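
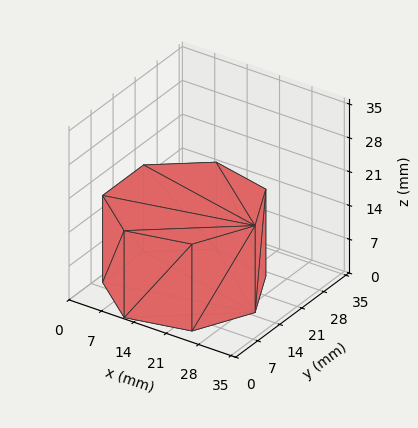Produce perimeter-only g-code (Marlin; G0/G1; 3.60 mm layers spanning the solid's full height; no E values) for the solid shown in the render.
Reading the render: the shape is a regular 7-sided prism (a cylinder approximated with 7 flat sides), circumscribed radius ≈ 15 mm, height ≈ 18 mm (dimensions read to the nearest mm from the axis ticks). For the g-code, the solid's height is divided into equal slices at the stated Δz and each level perimeter traced with G1 moves after a G0 lift.

; perimeter-only toolpath
G21 ; units = mm
G90 ; absolute positioning
G28 ; home
; layer 1
G0 Z3.60
G0 X30.00 Y15.00
G1 X24.35 Y26.73
G1 X11.66 Y29.62
G1 X1.49 Y21.51
G1 X1.49 Y8.49
G1 X11.66 Y0.38
G1 X24.35 Y3.27
G1 X30.00 Y15.00
; layer 2
G0 Z7.20
G0 X30.00 Y15.00
G1 X24.35 Y26.73
G1 X11.66 Y29.62
G1 X1.49 Y21.51
G1 X1.49 Y8.49
G1 X11.66 Y0.38
G1 X24.35 Y3.27
G1 X30.00 Y15.00
; layer 3
G0 Z10.80
G0 X30.00 Y15.00
G1 X24.35 Y26.73
G1 X11.66 Y29.62
G1 X1.49 Y21.51
G1 X1.49 Y8.49
G1 X11.66 Y0.38
G1 X24.35 Y3.27
G1 X30.00 Y15.00
; layer 4
G0 Z14.40
G0 X30.00 Y15.00
G1 X24.35 Y26.73
G1 X11.66 Y29.62
G1 X1.49 Y21.51
G1 X1.49 Y8.49
G1 X11.66 Y0.38
G1 X24.35 Y3.27
G1 X30.00 Y15.00
; layer 5
G0 Z18.00
G0 X30.00 Y15.00
G1 X24.35 Y26.73
G1 X11.66 Y29.62
G1 X1.49 Y21.51
G1 X1.49 Y8.49
G1 X11.66 Y0.38
G1 X24.35 Y3.27
G1 X30.00 Y15.00
M2 ; end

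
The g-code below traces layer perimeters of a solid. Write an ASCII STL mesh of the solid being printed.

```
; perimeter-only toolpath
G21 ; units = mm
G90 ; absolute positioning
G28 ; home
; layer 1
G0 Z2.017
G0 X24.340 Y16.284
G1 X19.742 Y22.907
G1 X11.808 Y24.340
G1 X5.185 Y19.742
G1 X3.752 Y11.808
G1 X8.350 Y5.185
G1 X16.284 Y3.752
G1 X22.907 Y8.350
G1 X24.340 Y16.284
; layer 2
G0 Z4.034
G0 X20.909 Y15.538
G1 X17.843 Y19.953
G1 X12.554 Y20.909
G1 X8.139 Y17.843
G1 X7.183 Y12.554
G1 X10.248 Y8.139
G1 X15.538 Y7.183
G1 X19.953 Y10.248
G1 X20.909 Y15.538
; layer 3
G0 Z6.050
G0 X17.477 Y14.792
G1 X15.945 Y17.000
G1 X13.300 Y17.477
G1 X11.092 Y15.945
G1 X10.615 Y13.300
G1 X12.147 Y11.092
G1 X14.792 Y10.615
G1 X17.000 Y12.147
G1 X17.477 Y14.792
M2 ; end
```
solid part
  facet normal 0.0000 0.0000 -1.0000
    outer loop
      vertex 11.062 27.771 0.000
      vertex 21.641 25.861 0.000
      vertex 27.771 17.030 0.000
    endloop
  endfacet
  facet normal 0.0000 0.0000 -1.0000
    outer loop
      vertex 2.231 21.641 0.000
      vertex 11.062 27.771 0.000
      vertex 27.771 17.030 0.000
    endloop
  endfacet
  facet normal 0.0000 0.0000 -1.0000
    outer loop
      vertex 0.321 11.062 0.000
      vertex 2.231 21.641 0.000
      vertex 27.771 17.030 0.000
    endloop
  endfacet
  facet normal 0.0000 0.0000 -1.0000
    outer loop
      vertex 6.451 2.231 0.000
      vertex 0.321 11.062 0.000
      vertex 27.771 17.030 0.000
    endloop
  endfacet
  facet normal 0.0000 0.0000 -1.0000
    outer loop
      vertex 17.030 0.321 0.000
      vertex 6.451 2.231 0.000
      vertex 27.771 17.030 0.000
    endloop
  endfacet
  facet normal 0.0000 0.0000 -1.0000
    outer loop
      vertex 25.861 6.451 0.000
      vertex 17.030 0.321 0.000
      vertex 27.771 17.030 0.000
    endloop
  endfacet
  facet normal 0.4337 0.3011 0.8493
    outer loop
      vertex 27.771 17.030 0.000
      vertex 21.641 25.861 0.000
      vertex 14.046 14.046 8.067
    endloop
  endfacet
  facet normal 0.0938 0.5196 0.8493
    outer loop
      vertex 21.641 25.861 0.000
      vertex 11.062 27.771 0.000
      vertex 14.046 14.046 8.067
    endloop
  endfacet
  facet normal -0.3011 0.4337 0.8493
    outer loop
      vertex 11.062 27.771 0.000
      vertex 2.231 21.641 0.000
      vertex 14.046 14.046 8.067
    endloop
  endfacet
  facet normal -0.5196 0.0938 0.8493
    outer loop
      vertex 2.231 21.641 0.000
      vertex 0.321 11.062 0.000
      vertex 14.046 14.046 8.067
    endloop
  endfacet
  facet normal -0.4337 -0.3011 0.8493
    outer loop
      vertex 0.321 11.062 0.000
      vertex 6.451 2.231 0.000
      vertex 14.046 14.046 8.067
    endloop
  endfacet
  facet normal -0.0938 -0.5196 0.8493
    outer loop
      vertex 6.451 2.231 0.000
      vertex 17.030 0.321 0.000
      vertex 14.046 14.046 8.067
    endloop
  endfacet
  facet normal 0.3011 -0.4337 0.8493
    outer loop
      vertex 17.030 0.321 0.000
      vertex 25.861 6.451 0.000
      vertex 14.046 14.046 8.067
    endloop
  endfacet
  facet normal 0.5196 -0.0938 0.8493
    outer loop
      vertex 25.861 6.451 0.000
      vertex 27.771 17.030 0.000
      vertex 14.046 14.046 8.067
    endloop
  endfacet
endsolid part

The G0 Z moves step by Δz≈2.017 mm. The G1 loops shrink linearly with z, so the solid tapers from its base footprint up to z≈8.07. Closing with a flat bottom cap and the tapered top and triangulating gives 14 facets — a regular 8-sided pyramid, base circumscribed radius ≈ 14 mm, apex at z ≈ 8.07 mm.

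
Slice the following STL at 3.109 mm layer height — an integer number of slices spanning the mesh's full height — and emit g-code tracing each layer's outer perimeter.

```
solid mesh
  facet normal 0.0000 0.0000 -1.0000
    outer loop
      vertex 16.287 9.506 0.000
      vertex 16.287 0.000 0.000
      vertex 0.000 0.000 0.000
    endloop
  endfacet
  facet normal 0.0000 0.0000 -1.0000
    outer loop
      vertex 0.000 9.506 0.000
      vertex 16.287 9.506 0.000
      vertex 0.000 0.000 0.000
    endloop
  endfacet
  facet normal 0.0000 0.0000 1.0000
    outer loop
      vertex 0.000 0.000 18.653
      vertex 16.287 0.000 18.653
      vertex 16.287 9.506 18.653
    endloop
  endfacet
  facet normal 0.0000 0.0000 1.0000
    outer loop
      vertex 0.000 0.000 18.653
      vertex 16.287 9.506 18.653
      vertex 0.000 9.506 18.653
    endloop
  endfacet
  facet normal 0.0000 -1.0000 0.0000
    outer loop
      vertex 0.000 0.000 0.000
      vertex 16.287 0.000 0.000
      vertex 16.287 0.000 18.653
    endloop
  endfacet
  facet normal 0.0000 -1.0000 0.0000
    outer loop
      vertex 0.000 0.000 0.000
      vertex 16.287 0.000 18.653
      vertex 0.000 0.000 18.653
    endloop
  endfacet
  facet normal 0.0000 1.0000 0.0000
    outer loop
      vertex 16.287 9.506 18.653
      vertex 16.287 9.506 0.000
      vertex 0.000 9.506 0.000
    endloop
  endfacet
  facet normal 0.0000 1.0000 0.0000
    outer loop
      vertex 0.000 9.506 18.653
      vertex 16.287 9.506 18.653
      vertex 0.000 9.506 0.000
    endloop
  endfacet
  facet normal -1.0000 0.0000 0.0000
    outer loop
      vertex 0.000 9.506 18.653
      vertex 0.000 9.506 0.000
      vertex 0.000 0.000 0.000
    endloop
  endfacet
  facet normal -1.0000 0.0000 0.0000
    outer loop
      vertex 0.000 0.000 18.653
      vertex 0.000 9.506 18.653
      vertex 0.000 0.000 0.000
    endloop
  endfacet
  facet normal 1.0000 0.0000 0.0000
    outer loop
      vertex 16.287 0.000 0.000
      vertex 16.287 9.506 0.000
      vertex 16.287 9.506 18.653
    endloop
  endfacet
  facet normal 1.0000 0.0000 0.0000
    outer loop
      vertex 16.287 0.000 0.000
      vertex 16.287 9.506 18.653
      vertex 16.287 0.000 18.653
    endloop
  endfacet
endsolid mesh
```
; perimeter-only toolpath
G21 ; units = mm
G90 ; absolute positioning
G28 ; home
; layer 1
G0 Z3.109
G0 X0.000 Y0.000
G1 X16.287 Y0.000
G1 X16.287 Y9.506
G1 X0.000 Y9.506
G1 X0.000 Y0.000
; layer 2
G0 Z6.218
G0 X0.000 Y0.000
G1 X16.287 Y0.000
G1 X16.287 Y9.506
G1 X0.000 Y9.506
G1 X0.000 Y0.000
; layer 3
G0 Z9.326
G0 X0.000 Y0.000
G1 X16.287 Y0.000
G1 X16.287 Y9.506
G1 X0.000 Y9.506
G1 X0.000 Y0.000
; layer 4
G0 Z12.435
G0 X0.000 Y0.000
G1 X16.287 Y0.000
G1 X16.287 Y9.506
G1 X0.000 Y9.506
G1 X0.000 Y0.000
; layer 5
G0 Z15.544
G0 X0.000 Y0.000
G1 X16.287 Y0.000
G1 X16.287 Y9.506
G1 X0.000 Y9.506
G1 X0.000 Y0.000
; layer 6
G0 Z18.653
G0 X0.000 Y0.000
G1 X16.287 Y0.000
G1 X16.287 Y9.506
G1 X0.000 Y9.506
G1 X0.000 Y0.000
M2 ; end

The solid is a rectangular box, roughly 16.3 × 9.51 mm footprint and 18.7 mm tall. Slicing at Δz = 3.109 mm — 6 equal slices spanning the solid's height, so layer i sits at z = i·h/6 — gives 6 non-empty perimeters. Each is a 4-segment closed polygon; G0 lifts to the layer z and rapids to the start vertex, then G1 traces the edges.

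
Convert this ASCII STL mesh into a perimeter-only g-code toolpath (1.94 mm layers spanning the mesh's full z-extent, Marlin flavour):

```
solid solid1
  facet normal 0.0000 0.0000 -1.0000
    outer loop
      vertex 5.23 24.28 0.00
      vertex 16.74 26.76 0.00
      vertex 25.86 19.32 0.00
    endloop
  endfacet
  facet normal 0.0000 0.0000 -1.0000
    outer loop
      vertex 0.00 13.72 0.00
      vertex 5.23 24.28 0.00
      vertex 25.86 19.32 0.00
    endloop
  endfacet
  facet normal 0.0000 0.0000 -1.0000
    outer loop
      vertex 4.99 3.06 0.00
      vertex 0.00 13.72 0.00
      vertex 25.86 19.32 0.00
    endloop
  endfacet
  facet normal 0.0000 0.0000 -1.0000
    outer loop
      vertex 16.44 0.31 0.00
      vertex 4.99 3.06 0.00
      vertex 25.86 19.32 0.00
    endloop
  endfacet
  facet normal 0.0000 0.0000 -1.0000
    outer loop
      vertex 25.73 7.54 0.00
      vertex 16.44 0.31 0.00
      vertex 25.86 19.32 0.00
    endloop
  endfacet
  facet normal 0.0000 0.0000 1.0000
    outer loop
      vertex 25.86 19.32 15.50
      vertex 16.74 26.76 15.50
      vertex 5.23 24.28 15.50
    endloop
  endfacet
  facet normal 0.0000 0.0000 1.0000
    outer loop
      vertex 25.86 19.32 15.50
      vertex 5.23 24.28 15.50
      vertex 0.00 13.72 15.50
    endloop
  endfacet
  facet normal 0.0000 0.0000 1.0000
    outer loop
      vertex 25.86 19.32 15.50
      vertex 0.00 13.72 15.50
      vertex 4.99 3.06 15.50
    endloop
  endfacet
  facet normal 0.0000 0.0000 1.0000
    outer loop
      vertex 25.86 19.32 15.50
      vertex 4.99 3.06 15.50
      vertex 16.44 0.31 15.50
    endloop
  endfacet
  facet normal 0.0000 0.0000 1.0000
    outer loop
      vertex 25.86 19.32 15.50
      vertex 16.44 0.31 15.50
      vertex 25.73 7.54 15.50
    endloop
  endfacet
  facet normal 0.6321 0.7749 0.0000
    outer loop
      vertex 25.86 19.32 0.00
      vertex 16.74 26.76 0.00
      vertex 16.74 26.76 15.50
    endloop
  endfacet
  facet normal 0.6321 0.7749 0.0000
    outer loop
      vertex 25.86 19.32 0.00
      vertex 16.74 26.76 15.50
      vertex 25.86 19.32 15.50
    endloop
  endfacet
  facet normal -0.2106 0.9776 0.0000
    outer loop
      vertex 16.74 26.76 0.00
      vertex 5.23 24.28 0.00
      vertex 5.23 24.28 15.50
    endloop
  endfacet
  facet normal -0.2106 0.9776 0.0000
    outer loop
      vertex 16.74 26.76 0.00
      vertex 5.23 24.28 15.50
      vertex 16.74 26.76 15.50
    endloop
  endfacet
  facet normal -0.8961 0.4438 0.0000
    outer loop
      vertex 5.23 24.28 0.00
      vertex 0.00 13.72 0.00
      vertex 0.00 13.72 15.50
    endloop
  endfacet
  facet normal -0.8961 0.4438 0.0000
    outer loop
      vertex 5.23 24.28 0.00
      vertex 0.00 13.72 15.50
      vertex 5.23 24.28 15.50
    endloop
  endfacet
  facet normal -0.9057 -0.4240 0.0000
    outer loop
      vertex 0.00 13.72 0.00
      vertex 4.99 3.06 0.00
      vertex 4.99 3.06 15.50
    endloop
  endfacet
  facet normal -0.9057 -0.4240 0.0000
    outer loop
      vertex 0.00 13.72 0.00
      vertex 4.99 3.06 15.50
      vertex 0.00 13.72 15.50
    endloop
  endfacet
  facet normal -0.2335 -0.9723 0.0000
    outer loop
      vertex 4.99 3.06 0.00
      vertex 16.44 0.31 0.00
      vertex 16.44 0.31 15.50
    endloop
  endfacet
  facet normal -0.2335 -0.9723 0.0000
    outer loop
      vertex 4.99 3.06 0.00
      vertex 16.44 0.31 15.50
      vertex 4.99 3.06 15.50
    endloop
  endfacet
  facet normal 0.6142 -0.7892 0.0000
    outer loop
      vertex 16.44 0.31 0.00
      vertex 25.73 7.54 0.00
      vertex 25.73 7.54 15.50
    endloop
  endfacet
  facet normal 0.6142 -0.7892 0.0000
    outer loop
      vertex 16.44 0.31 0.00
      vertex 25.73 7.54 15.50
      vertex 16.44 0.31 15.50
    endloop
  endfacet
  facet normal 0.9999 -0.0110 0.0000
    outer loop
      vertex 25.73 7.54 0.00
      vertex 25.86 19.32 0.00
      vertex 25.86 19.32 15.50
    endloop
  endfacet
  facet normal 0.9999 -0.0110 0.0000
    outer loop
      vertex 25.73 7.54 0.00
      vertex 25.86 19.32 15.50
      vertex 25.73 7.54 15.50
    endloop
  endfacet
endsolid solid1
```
; perimeter-only toolpath
G21 ; units = mm
G90 ; absolute positioning
G28 ; home
; layer 1
G0 Z1.94
G0 X25.86 Y19.32
G1 X16.74 Y26.76
G1 X5.23 Y24.28
G1 X0.00 Y13.72
G1 X4.99 Y3.06
G1 X16.44 Y0.31
G1 X25.73 Y7.54
G1 X25.86 Y19.32
; layer 2
G0 Z3.88
G0 X25.86 Y19.32
G1 X16.74 Y26.76
G1 X5.23 Y24.28
G1 X0.00 Y13.72
G1 X4.99 Y3.06
G1 X16.44 Y0.31
G1 X25.73 Y7.54
G1 X25.86 Y19.32
; layer 3
G0 Z5.81
G0 X25.86 Y19.32
G1 X16.74 Y26.76
G1 X5.23 Y24.28
G1 X0.00 Y13.72
G1 X4.99 Y3.06
G1 X16.44 Y0.31
G1 X25.73 Y7.54
G1 X25.86 Y19.32
; layer 4
G0 Z7.75
G0 X25.86 Y19.32
G1 X16.74 Y26.76
G1 X5.23 Y24.28
G1 X0.00 Y13.72
G1 X4.99 Y3.06
G1 X16.44 Y0.31
G1 X25.73 Y7.54
G1 X25.86 Y19.32
; layer 5
G0 Z9.69
G0 X25.86 Y19.32
G1 X16.74 Y26.76
G1 X5.23 Y24.28
G1 X0.00 Y13.72
G1 X4.99 Y3.06
G1 X16.44 Y0.31
G1 X25.73 Y7.54
G1 X25.86 Y19.32
; layer 6
G0 Z11.62
G0 X25.86 Y19.32
G1 X16.74 Y26.76
G1 X5.23 Y24.28
G1 X0.00 Y13.72
G1 X4.99 Y3.06
G1 X16.44 Y0.31
G1 X25.73 Y7.54
G1 X25.86 Y19.32
; layer 7
G0 Z13.56
G0 X25.86 Y19.32
G1 X16.74 Y26.76
G1 X5.23 Y24.28
G1 X0.00 Y13.72
G1 X4.99 Y3.06
G1 X16.44 Y0.31
G1 X25.73 Y7.54
G1 X25.86 Y19.32
; layer 8
G0 Z15.50
G0 X25.86 Y19.32
G1 X16.74 Y26.76
G1 X5.23 Y24.28
G1 X0.00 Y13.72
G1 X4.99 Y3.06
G1 X16.44 Y0.31
G1 X25.73 Y7.54
G1 X25.86 Y19.32
M2 ; end

The solid is a regular 7-sided prism (a cylinder approximated with 7 flat sides), circumscribed radius ≈ 13.6 mm, height ≈ 15.5 mm. Slicing at Δz = 1.94 mm — 8 equal slices spanning the solid's height, so layer i sits at z = i·h/8 — gives 8 non-empty perimeters. Each is a 7-segment closed polygon; G0 lifts to the layer z and rapids to the start vertex, then G1 traces the edges.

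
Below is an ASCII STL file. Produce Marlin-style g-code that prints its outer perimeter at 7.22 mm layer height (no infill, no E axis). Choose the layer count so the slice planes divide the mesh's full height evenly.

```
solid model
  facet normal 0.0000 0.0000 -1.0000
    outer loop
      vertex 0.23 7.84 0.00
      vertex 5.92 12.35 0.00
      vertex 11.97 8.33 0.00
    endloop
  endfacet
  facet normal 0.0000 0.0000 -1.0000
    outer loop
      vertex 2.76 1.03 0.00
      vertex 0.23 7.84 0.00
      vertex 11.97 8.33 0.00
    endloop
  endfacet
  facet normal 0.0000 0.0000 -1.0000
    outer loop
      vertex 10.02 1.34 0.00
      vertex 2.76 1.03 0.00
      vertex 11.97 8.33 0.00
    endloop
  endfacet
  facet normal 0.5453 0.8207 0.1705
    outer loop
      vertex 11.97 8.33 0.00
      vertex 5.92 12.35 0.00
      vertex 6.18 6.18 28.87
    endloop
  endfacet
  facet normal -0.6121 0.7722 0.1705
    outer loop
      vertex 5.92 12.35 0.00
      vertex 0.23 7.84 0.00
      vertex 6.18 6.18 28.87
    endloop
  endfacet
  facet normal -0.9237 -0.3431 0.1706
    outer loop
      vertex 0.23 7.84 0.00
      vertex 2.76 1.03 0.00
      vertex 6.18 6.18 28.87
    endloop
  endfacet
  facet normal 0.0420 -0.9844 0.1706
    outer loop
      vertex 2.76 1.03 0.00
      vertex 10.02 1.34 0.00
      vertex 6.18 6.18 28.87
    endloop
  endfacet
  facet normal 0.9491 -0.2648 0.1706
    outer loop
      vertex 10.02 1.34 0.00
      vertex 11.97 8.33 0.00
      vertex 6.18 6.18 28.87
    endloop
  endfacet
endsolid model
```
; perimeter-only toolpath
G21 ; units = mm
G90 ; absolute positioning
G28 ; home
; layer 1
G0 Z7.22
G0 X10.52 Y7.79
G1 X5.98 Y10.81
G1 X1.72 Y7.42
G1 X3.61 Y2.32
G1 X9.06 Y2.55
G1 X10.52 Y7.79
; layer 2
G0 Z14.44
G0 X9.07 Y7.25
G1 X6.05 Y9.27
G1 X3.21 Y7.01
G1 X4.47 Y3.60
G1 X8.10 Y3.76
G1 X9.07 Y7.25
; layer 3
G0 Z21.65
G0 X7.63 Y6.72
G1 X6.12 Y7.72
G1 X4.69 Y6.59
G1 X5.32 Y4.89
G1 X7.14 Y4.97
G1 X7.63 Y6.72
M2 ; end

The solid is a regular 5-sided pyramid, base circumscribed radius ≈ 6.18 mm, apex at z ≈ 28.9 mm. Slicing at Δz = 7.22 mm — 4 equal slices spanning the solid's height, so layer i sits at z = i·h/4 — gives 3 non-empty perimeters. Each is a 5-segment closed polygon; G0 lifts to the layer z and rapids to the start vertex, then G1 traces the edges. The cross-section shrinks linearly with z (the slice at the apex is degenerate and omitted).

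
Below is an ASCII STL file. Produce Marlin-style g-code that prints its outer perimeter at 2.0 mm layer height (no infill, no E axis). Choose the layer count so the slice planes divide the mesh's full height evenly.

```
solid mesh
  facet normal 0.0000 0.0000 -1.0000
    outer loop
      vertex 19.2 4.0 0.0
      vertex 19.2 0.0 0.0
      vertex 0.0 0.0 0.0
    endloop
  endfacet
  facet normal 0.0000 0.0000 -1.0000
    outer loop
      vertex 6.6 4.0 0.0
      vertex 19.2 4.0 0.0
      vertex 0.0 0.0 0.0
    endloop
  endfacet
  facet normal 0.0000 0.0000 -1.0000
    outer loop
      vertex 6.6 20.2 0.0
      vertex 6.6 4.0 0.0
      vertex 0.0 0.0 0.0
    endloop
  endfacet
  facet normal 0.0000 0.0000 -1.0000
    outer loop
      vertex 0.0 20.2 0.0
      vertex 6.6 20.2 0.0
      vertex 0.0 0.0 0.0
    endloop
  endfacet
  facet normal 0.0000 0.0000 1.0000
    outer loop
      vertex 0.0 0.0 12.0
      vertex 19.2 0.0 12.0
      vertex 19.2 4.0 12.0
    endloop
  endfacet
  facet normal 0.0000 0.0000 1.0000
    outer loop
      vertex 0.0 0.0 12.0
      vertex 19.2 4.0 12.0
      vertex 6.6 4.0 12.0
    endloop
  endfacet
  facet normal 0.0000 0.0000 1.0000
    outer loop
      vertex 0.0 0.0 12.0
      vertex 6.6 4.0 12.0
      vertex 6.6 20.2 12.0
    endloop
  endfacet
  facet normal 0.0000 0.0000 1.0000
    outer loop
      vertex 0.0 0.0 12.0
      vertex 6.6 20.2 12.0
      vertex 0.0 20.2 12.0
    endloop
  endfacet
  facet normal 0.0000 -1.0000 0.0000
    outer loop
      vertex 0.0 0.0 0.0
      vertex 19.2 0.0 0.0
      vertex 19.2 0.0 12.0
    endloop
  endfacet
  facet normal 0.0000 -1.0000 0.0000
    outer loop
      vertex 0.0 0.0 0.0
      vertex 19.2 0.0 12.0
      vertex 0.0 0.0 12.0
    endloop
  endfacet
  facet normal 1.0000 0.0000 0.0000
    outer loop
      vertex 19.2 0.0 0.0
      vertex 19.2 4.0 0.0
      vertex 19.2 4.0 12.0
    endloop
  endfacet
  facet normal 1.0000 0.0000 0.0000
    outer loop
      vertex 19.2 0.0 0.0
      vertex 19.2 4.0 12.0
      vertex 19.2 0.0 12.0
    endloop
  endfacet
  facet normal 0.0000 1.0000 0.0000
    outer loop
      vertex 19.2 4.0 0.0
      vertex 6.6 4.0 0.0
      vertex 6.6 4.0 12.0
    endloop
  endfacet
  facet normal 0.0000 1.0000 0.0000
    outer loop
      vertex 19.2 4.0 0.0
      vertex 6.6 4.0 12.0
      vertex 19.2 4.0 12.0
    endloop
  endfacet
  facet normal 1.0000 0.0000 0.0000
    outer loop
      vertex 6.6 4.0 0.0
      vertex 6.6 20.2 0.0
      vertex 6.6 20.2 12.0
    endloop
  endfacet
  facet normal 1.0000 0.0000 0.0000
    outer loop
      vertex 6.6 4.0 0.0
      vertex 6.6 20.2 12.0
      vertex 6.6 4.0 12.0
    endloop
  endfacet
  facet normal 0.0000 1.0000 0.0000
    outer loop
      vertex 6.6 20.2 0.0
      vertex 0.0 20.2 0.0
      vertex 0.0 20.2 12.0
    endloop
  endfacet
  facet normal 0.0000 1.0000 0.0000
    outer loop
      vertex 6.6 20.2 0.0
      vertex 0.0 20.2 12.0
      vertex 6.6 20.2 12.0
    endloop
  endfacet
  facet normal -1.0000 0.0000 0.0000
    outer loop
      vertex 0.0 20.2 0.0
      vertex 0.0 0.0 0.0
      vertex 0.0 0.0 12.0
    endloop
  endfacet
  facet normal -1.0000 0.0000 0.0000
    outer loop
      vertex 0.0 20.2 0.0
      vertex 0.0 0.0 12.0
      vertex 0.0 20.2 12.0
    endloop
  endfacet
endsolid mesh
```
; perimeter-only toolpath
G21 ; units = mm
G90 ; absolute positioning
G28 ; home
; layer 1
G0 Z2.0
G0 X0.0 Y0.0
G1 X19.2 Y0.0
G1 X19.2 Y4.0
G1 X6.6 Y4.0
G1 X6.6 Y20.2
G1 X0.0 Y20.2
G1 X0.0 Y0.0
; layer 2
G0 Z4.0
G0 X0.0 Y0.0
G1 X19.2 Y0.0
G1 X19.2 Y4.0
G1 X6.6 Y4.0
G1 X6.6 Y20.2
G1 X0.0 Y20.2
G1 X0.0 Y0.0
; layer 3
G0 Z6.0
G0 X0.0 Y0.0
G1 X19.2 Y0.0
G1 X19.2 Y4.0
G1 X6.6 Y4.0
G1 X6.6 Y20.2
G1 X0.0 Y20.2
G1 X0.0 Y0.0
; layer 4
G0 Z8.0
G0 X0.0 Y0.0
G1 X19.2 Y0.0
G1 X19.2 Y4.0
G1 X6.6 Y4.0
G1 X6.6 Y20.2
G1 X0.0 Y20.2
G1 X0.0 Y0.0
; layer 5
G0 Z10.0
G0 X0.0 Y0.0
G1 X19.2 Y0.0
G1 X19.2 Y4.0
G1 X6.6 Y4.0
G1 X6.6 Y20.2
G1 X0.0 Y20.2
G1 X0.0 Y0.0
; layer 6
G0 Z12.0
G0 X0.0 Y0.0
G1 X19.2 Y0.0
G1 X19.2 Y4.0
G1 X6.6 Y4.0
G1 X6.6 Y20.2
G1 X0.0 Y20.2
G1 X0.0 Y0.0
M2 ; end

The solid is an L-shaped prism: outer 19.2 × 20.2 mm, arm thicknesses ≈ 4 mm (horizontal) and 6.6 mm (vertical), extruded 12 mm in z. Slicing at Δz = 2.0 mm — 6 equal slices spanning the solid's height, so layer i sits at z = i·h/6 — gives 6 non-empty perimeters. Each is a 6-segment closed polygon; G0 lifts to the layer z and rapids to the start vertex, then G1 traces the edges.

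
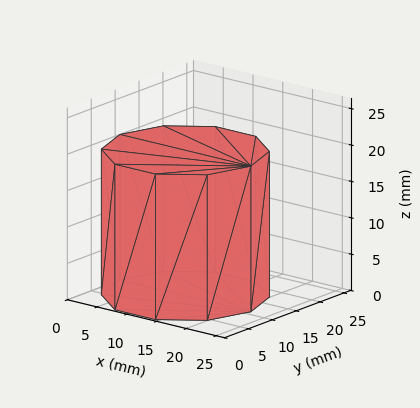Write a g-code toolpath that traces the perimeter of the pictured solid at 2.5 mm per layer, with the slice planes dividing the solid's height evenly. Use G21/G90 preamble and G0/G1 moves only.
Reading the render: the shape is a regular 10-sided prism (a cylinder approximated with 10 flat sides), circumscribed radius ≈ 11 mm, height ≈ 20 mm (dimensions read to the nearest mm from the axis ticks). For the g-code, the solid's height is divided into equal slices at the stated Δz and each level perimeter traced with G1 moves after a G0 lift.

; perimeter-only toolpath
G21 ; units = mm
G90 ; absolute positioning
G28 ; home
; layer 1
G0 Z2.5
G0 X22.0 Y11.0
G1 X19.9 Y17.5
G1 X14.4 Y21.5
G1 X7.6 Y21.5
G1 X2.1 Y17.5
G1 X0.0 Y11.0
G1 X2.1 Y4.5
G1 X7.6 Y0.5
G1 X14.4 Y0.5
G1 X19.9 Y4.5
G1 X22.0 Y11.0
; layer 2
G0 Z5.0
G0 X22.0 Y11.0
G1 X19.9 Y17.5
G1 X14.4 Y21.5
G1 X7.6 Y21.5
G1 X2.1 Y17.5
G1 X0.0 Y11.0
G1 X2.1 Y4.5
G1 X7.6 Y0.5
G1 X14.4 Y0.5
G1 X19.9 Y4.5
G1 X22.0 Y11.0
; layer 3
G0 Z7.5
G0 X22.0 Y11.0
G1 X19.9 Y17.5
G1 X14.4 Y21.5
G1 X7.6 Y21.5
G1 X2.1 Y17.5
G1 X0.0 Y11.0
G1 X2.1 Y4.5
G1 X7.6 Y0.5
G1 X14.4 Y0.5
G1 X19.9 Y4.5
G1 X22.0 Y11.0
; layer 4
G0 Z10.0
G0 X22.0 Y11.0
G1 X19.9 Y17.5
G1 X14.4 Y21.5
G1 X7.6 Y21.5
G1 X2.1 Y17.5
G1 X0.0 Y11.0
G1 X2.1 Y4.5
G1 X7.6 Y0.5
G1 X14.4 Y0.5
G1 X19.9 Y4.5
G1 X22.0 Y11.0
; layer 5
G0 Z12.5
G0 X22.0 Y11.0
G1 X19.9 Y17.5
G1 X14.4 Y21.5
G1 X7.6 Y21.5
G1 X2.1 Y17.5
G1 X0.0 Y11.0
G1 X2.1 Y4.5
G1 X7.6 Y0.5
G1 X14.4 Y0.5
G1 X19.9 Y4.5
G1 X22.0 Y11.0
; layer 6
G0 Z15.0
G0 X22.0 Y11.0
G1 X19.9 Y17.5
G1 X14.4 Y21.5
G1 X7.6 Y21.5
G1 X2.1 Y17.5
G1 X0.0 Y11.0
G1 X2.1 Y4.5
G1 X7.6 Y0.5
G1 X14.4 Y0.5
G1 X19.9 Y4.5
G1 X22.0 Y11.0
; layer 7
G0 Z17.5
G0 X22.0 Y11.0
G1 X19.9 Y17.5
G1 X14.4 Y21.5
G1 X7.6 Y21.5
G1 X2.1 Y17.5
G1 X0.0 Y11.0
G1 X2.1 Y4.5
G1 X7.6 Y0.5
G1 X14.4 Y0.5
G1 X19.9 Y4.5
G1 X22.0 Y11.0
; layer 8
G0 Z20.0
G0 X22.0 Y11.0
G1 X19.9 Y17.5
G1 X14.4 Y21.5
G1 X7.6 Y21.5
G1 X2.1 Y17.5
G1 X0.0 Y11.0
G1 X2.1 Y4.5
G1 X7.6 Y0.5
G1 X14.4 Y0.5
G1 X19.9 Y4.5
G1 X22.0 Y11.0
M2 ; end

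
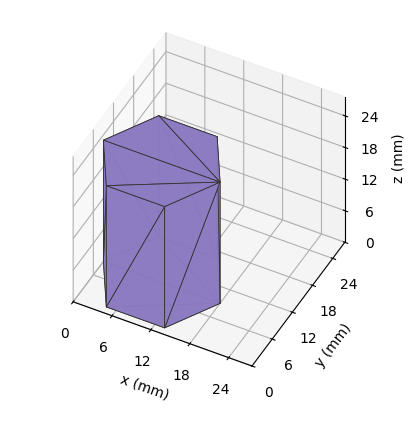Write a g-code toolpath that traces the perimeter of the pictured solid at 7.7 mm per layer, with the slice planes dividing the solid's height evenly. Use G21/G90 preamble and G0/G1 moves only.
Reading the render: the shape is a regular 6-sided prism (a cylinder approximated with 6 flat sides), circumscribed radius ≈ 9 mm, height ≈ 23 mm (dimensions read to the nearest mm from the axis ticks). For the g-code, the solid's height is divided into equal slices at the stated Δz and each level perimeter traced with G1 moves after a G0 lift.

; perimeter-only toolpath
G21 ; units = mm
G90 ; absolute positioning
G28 ; home
; layer 1
G0 Z7.7
G0 X18.0 Y9.0
G1 X13.5 Y16.8
G1 X4.5 Y16.8
G1 X0.0 Y9.0
G1 X4.5 Y1.2
G1 X13.5 Y1.2
G1 X18.0 Y9.0
; layer 2
G0 Z15.3
G0 X18.0 Y9.0
G1 X13.5 Y16.8
G1 X4.5 Y16.8
G1 X0.0 Y9.0
G1 X4.5 Y1.2
G1 X13.5 Y1.2
G1 X18.0 Y9.0
; layer 3
G0 Z23.0
G0 X18.0 Y9.0
G1 X13.5 Y16.8
G1 X4.5 Y16.8
G1 X0.0 Y9.0
G1 X4.5 Y1.2
G1 X13.5 Y1.2
G1 X18.0 Y9.0
M2 ; end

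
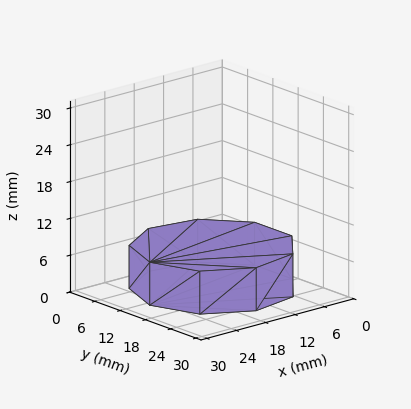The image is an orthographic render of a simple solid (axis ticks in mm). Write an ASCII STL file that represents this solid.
Reading the render: the shape is a regular 9-sided prism (a cylinder approximated with 9 flat sides), circumscribed radius ≈ 13 mm, height ≈ 7 mm (dimensions read to the nearest mm from the axis ticks). For the STL, each face is triangulated and given an outward normal.

solid part
  facet normal 0.0000 0.0000 -1.0000
    outer loop
      vertex 15.3 25.8 0.0
      vertex 23.0 21.4 0.0
      vertex 26.0 13.0 0.0
    endloop
  endfacet
  facet normal 0.0000 0.0000 -1.0000
    outer loop
      vertex 6.5 24.3 0.0
      vertex 15.3 25.8 0.0
      vertex 26.0 13.0 0.0
    endloop
  endfacet
  facet normal 0.0000 0.0000 -1.0000
    outer loop
      vertex 0.8 17.4 0.0
      vertex 6.5 24.3 0.0
      vertex 26.0 13.0 0.0
    endloop
  endfacet
  facet normal 0.0000 0.0000 -1.0000
    outer loop
      vertex 0.8 8.6 0.0
      vertex 0.8 17.4 0.0
      vertex 26.0 13.0 0.0
    endloop
  endfacet
  facet normal 0.0000 0.0000 -1.0000
    outer loop
      vertex 6.5 1.7 0.0
      vertex 0.8 8.6 0.0
      vertex 26.0 13.0 0.0
    endloop
  endfacet
  facet normal 0.0000 0.0000 -1.0000
    outer loop
      vertex 15.3 0.2 0.0
      vertex 6.5 1.7 0.0
      vertex 26.0 13.0 0.0
    endloop
  endfacet
  facet normal 0.0000 0.0000 -1.0000
    outer loop
      vertex 23.0 4.6 0.0
      vertex 15.3 0.2 0.0
      vertex 26.0 13.0 0.0
    endloop
  endfacet
  facet normal 0.0000 0.0000 1.0000
    outer loop
      vertex 26.0 13.0 7.0
      vertex 23.0 21.4 7.0
      vertex 15.3 25.8 7.0
    endloop
  endfacet
  facet normal 0.0000 0.0000 1.0000
    outer loop
      vertex 26.0 13.0 7.0
      vertex 15.3 25.8 7.0
      vertex 6.5 24.3 7.0
    endloop
  endfacet
  facet normal 0.0000 0.0000 1.0000
    outer loop
      vertex 26.0 13.0 7.0
      vertex 6.5 24.3 7.0
      vertex 0.8 17.4 7.0
    endloop
  endfacet
  facet normal 0.0000 0.0000 1.0000
    outer loop
      vertex 26.0 13.0 7.0
      vertex 0.8 17.4 7.0
      vertex 0.8 8.6 7.0
    endloop
  endfacet
  facet normal 0.0000 0.0000 1.0000
    outer loop
      vertex 26.0 13.0 7.0
      vertex 0.8 8.6 7.0
      vertex 6.5 1.7 7.0
    endloop
  endfacet
  facet normal 0.0000 0.0000 1.0000
    outer loop
      vertex 26.0 13.0 7.0
      vertex 6.5 1.7 7.0
      vertex 15.3 0.2 7.0
    endloop
  endfacet
  facet normal 0.0000 0.0000 1.0000
    outer loop
      vertex 26.0 13.0 7.0
      vertex 15.3 0.2 7.0
      vertex 23.0 4.6 7.0
    endloop
  endfacet
  facet normal 0.9417 0.3363 0.0000
    outer loop
      vertex 26.0 13.0 0.0
      vertex 23.0 21.4 0.0
      vertex 23.0 21.4 7.0
    endloop
  endfacet
  facet normal 0.9417 0.3363 0.0000
    outer loop
      vertex 26.0 13.0 0.0
      vertex 23.0 21.4 7.0
      vertex 26.0 13.0 7.0
    endloop
  endfacet
  facet normal 0.4961 0.8682 0.0000
    outer loop
      vertex 23.0 21.4 0.0
      vertex 15.3 25.8 0.0
      vertex 15.3 25.8 7.0
    endloop
  endfacet
  facet normal 0.4961 0.8682 0.0000
    outer loop
      vertex 23.0 21.4 0.0
      vertex 15.3 25.8 7.0
      vertex 23.0 21.4 7.0
    endloop
  endfacet
  facet normal -0.1680 0.9858 0.0000
    outer loop
      vertex 15.3 25.8 0.0
      vertex 6.5 24.3 0.0
      vertex 6.5 24.3 7.0
    endloop
  endfacet
  facet normal -0.1680 0.9858 0.0000
    outer loop
      vertex 15.3 25.8 0.0
      vertex 6.5 24.3 7.0
      vertex 15.3 25.8 7.0
    endloop
  endfacet
  facet normal -0.7710 0.6369 0.0000
    outer loop
      vertex 6.5 24.3 0.0
      vertex 0.8 17.4 0.0
      vertex 0.8 17.4 7.0
    endloop
  endfacet
  facet normal -0.7710 0.6369 0.0000
    outer loop
      vertex 6.5 24.3 0.0
      vertex 0.8 17.4 7.0
      vertex 6.5 24.3 7.0
    endloop
  endfacet
  facet normal -1.0000 0.0000 0.0000
    outer loop
      vertex 0.8 17.4 0.0
      vertex 0.8 8.6 0.0
      vertex 0.8 8.6 7.0
    endloop
  endfacet
  facet normal -1.0000 0.0000 0.0000
    outer loop
      vertex 0.8 17.4 0.0
      vertex 0.8 8.6 7.0
      vertex 0.8 17.4 7.0
    endloop
  endfacet
  facet normal -0.7710 -0.6369 0.0000
    outer loop
      vertex 0.8 8.6 0.0
      vertex 6.5 1.7 0.0
      vertex 6.5 1.7 7.0
    endloop
  endfacet
  facet normal -0.7710 -0.6369 0.0000
    outer loop
      vertex 0.8 8.6 0.0
      vertex 6.5 1.7 7.0
      vertex 0.8 8.6 7.0
    endloop
  endfacet
  facet normal -0.1680 -0.9858 0.0000
    outer loop
      vertex 6.5 1.7 0.0
      vertex 15.3 0.2 0.0
      vertex 15.3 0.2 7.0
    endloop
  endfacet
  facet normal -0.1680 -0.9858 0.0000
    outer loop
      vertex 6.5 1.7 0.0
      vertex 15.3 0.2 7.0
      vertex 6.5 1.7 7.0
    endloop
  endfacet
  facet normal 0.4961 -0.8682 0.0000
    outer loop
      vertex 15.3 0.2 0.0
      vertex 23.0 4.6 0.0
      vertex 23.0 4.6 7.0
    endloop
  endfacet
  facet normal 0.4961 -0.8682 0.0000
    outer loop
      vertex 15.3 0.2 0.0
      vertex 23.0 4.6 7.0
      vertex 15.3 0.2 7.0
    endloop
  endfacet
  facet normal 0.9417 -0.3363 0.0000
    outer loop
      vertex 23.0 4.6 0.0
      vertex 26.0 13.0 0.0
      vertex 26.0 13.0 7.0
    endloop
  endfacet
  facet normal 0.9417 -0.3363 0.0000
    outer loop
      vertex 23.0 4.6 0.0
      vertex 26.0 13.0 7.0
      vertex 23.0 4.6 7.0
    endloop
  endfacet
endsolid part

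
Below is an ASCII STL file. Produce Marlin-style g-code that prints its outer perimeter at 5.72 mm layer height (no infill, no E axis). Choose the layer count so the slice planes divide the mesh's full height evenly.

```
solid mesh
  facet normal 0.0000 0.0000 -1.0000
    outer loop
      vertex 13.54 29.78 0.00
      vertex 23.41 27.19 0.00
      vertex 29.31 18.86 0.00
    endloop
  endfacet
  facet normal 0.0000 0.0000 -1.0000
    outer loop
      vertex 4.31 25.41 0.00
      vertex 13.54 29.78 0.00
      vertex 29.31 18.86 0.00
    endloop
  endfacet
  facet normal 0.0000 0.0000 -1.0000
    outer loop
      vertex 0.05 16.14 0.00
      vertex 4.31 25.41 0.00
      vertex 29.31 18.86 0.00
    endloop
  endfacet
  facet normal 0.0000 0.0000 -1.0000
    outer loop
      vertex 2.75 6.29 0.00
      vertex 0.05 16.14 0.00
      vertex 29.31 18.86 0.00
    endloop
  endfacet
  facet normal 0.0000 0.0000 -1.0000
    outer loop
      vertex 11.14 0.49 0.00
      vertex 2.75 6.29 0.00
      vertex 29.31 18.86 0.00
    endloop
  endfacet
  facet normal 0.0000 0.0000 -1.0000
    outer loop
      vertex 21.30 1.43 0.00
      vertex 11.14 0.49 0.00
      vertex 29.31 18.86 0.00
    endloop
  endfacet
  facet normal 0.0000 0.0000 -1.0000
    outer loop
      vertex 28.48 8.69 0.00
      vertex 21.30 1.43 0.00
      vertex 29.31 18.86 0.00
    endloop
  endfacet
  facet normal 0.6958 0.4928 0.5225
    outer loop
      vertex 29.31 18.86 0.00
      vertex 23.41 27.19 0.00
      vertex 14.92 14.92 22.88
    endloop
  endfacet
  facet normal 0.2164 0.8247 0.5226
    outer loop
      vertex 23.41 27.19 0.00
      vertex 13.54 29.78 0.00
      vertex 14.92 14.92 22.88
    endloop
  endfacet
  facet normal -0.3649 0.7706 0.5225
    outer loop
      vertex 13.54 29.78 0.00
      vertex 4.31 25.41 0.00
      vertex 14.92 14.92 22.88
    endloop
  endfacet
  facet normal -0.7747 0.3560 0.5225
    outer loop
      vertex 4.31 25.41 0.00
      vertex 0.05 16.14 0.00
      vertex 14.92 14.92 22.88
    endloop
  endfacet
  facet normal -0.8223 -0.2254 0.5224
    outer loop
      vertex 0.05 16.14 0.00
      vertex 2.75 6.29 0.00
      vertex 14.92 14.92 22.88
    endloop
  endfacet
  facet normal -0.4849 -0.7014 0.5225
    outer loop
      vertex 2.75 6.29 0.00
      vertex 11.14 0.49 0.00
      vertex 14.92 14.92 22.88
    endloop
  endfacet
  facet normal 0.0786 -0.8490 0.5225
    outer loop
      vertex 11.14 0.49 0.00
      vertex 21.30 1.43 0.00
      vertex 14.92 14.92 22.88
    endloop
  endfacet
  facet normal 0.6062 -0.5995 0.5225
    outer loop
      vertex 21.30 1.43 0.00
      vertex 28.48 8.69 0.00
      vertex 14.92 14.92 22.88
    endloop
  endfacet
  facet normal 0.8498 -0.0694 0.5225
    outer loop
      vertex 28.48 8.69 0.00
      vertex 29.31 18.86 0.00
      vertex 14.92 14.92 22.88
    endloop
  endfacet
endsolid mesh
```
; perimeter-only toolpath
G21 ; units = mm
G90 ; absolute positioning
G28 ; home
; layer 1
G0 Z5.72
G0 X25.71 Y17.88
G1 X21.29 Y24.12
G1 X13.88 Y26.07
G1 X6.96 Y22.79
G1 X3.77 Y15.84
G1 X5.79 Y8.45
G1 X12.09 Y4.10
G1 X19.71 Y4.80
G1 X25.09 Y10.25
G1 X25.71 Y17.88
; layer 2
G0 Z11.44
G0 X22.11 Y16.89
G1 X19.16 Y21.05
G1 X14.23 Y22.35
G1 X9.62 Y20.16
G1 X7.49 Y15.53
G1 X8.84 Y10.61
G1 X13.03 Y7.71
G1 X18.11 Y8.18
G1 X21.70 Y11.80
G1 X22.11 Y16.89
; layer 3
G0 Z17.16
G0 X18.52 Y15.90
G1 X17.04 Y17.99
G1 X14.57 Y18.63
G1 X12.27 Y17.54
G1 X11.20 Y15.22
G1 X11.88 Y12.76
G1 X13.97 Y11.31
G1 X16.52 Y11.55
G1 X18.31 Y13.36
G1 X18.52 Y15.90
M2 ; end

The solid is a regular 9-sided pyramid, base circumscribed radius ≈ 14.9 mm, apex at z ≈ 22.9 mm. Slicing at Δz = 5.72 mm — 4 equal slices spanning the solid's height, so layer i sits at z = i·h/4 — gives 3 non-empty perimeters. Each is a 9-segment closed polygon; G0 lifts to the layer z and rapids to the start vertex, then G1 traces the edges. The cross-section shrinks linearly with z (the slice at the apex is degenerate and omitted).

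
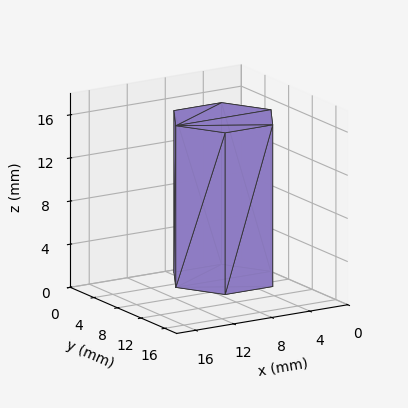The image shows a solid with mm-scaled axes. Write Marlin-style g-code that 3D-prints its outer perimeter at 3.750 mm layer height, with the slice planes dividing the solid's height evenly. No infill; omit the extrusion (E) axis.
Reading the render: the shape is a regular 6-sided prism (a cylinder approximated with 6 flat sides), circumscribed radius ≈ 5 mm, height ≈ 15 mm (dimensions read to the nearest mm from the axis ticks). For the g-code, the solid's height is divided into equal slices at the stated Δz and each level perimeter traced with G1 moves after a G0 lift.

; perimeter-only toolpath
G21 ; units = mm
G90 ; absolute positioning
G28 ; home
; layer 1
G0 Z3.750
G0 X10.000 Y5.000
G1 X7.500 Y9.330
G1 X2.500 Y9.330
G1 X0.000 Y5.000
G1 X2.500 Y0.670
G1 X7.500 Y0.670
G1 X10.000 Y5.000
; layer 2
G0 Z7.500
G0 X10.000 Y5.000
G1 X7.500 Y9.330
G1 X2.500 Y9.330
G1 X0.000 Y5.000
G1 X2.500 Y0.670
G1 X7.500 Y0.670
G1 X10.000 Y5.000
; layer 3
G0 Z11.250
G0 X10.000 Y5.000
G1 X7.500 Y9.330
G1 X2.500 Y9.330
G1 X0.000 Y5.000
G1 X2.500 Y0.670
G1 X7.500 Y0.670
G1 X10.000 Y5.000
; layer 4
G0 Z15.000
G0 X10.000 Y5.000
G1 X7.500 Y9.330
G1 X2.500 Y9.330
G1 X0.000 Y5.000
G1 X2.500 Y0.670
G1 X7.500 Y0.670
G1 X10.000 Y5.000
M2 ; end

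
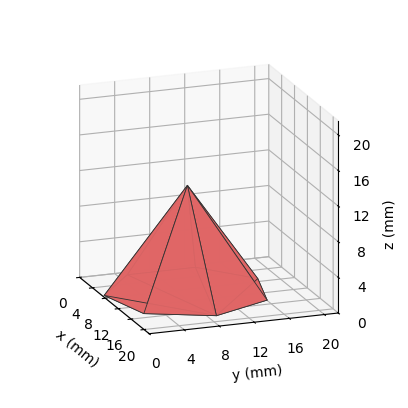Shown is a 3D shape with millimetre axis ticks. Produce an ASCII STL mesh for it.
Reading the render: the shape is a regular 7-sided pyramid, base circumscribed radius ≈ 9 mm, apex at z ≈ 12 mm (dimensions read to the nearest mm from the axis ticks). For the STL, each face is triangulated and given an outward normal.

solid part
  facet normal 0.0000 0.0000 -1.0000
    outer loop
      vertex 7.00 17.77 0.00
      vertex 14.61 16.04 0.00
      vertex 18.00 9.00 0.00
    endloop
  endfacet
  facet normal 0.0000 0.0000 -1.0000
    outer loop
      vertex 0.89 12.90 0.00
      vertex 7.00 17.77 0.00
      vertex 18.00 9.00 0.00
    endloop
  endfacet
  facet normal 0.0000 0.0000 -1.0000
    outer loop
      vertex 0.89 5.10 0.00
      vertex 0.89 12.90 0.00
      vertex 18.00 9.00 0.00
    endloop
  endfacet
  facet normal 0.0000 0.0000 -1.0000
    outer loop
      vertex 7.00 0.23 0.00
      vertex 0.89 5.10 0.00
      vertex 18.00 9.00 0.00
    endloop
  endfacet
  facet normal 0.0000 0.0000 -1.0000
    outer loop
      vertex 14.61 1.96 0.00
      vertex 7.00 0.23 0.00
      vertex 18.00 9.00 0.00
    endloop
  endfacet
  facet normal 0.7465 0.3595 0.5599
    outer loop
      vertex 18.00 9.00 0.00
      vertex 14.61 16.04 0.00
      vertex 9.00 9.00 12.00
    endloop
  endfacet
  facet normal 0.1837 0.8080 0.5599
    outer loop
      vertex 14.61 16.04 0.00
      vertex 7.00 17.77 0.00
      vertex 9.00 9.00 12.00
    endloop
  endfacet
  facet normal -0.5165 0.6480 0.5597
    outer loop
      vertex 7.00 17.77 0.00
      vertex 0.89 12.90 0.00
      vertex 9.00 9.00 12.00
    endloop
  endfacet
  facet normal -0.8285 0.0000 0.5599
    outer loop
      vertex 0.89 12.90 0.00
      vertex 0.89 5.10 0.00
      vertex 9.00 9.00 12.00
    endloop
  endfacet
  facet normal -0.5165 -0.6480 0.5597
    outer loop
      vertex 0.89 5.10 0.00
      vertex 7.00 0.23 0.00
      vertex 9.00 9.00 12.00
    endloop
  endfacet
  facet normal 0.1837 -0.8080 0.5599
    outer loop
      vertex 7.00 0.23 0.00
      vertex 14.61 1.96 0.00
      vertex 9.00 9.00 12.00
    endloop
  endfacet
  facet normal 0.7465 -0.3595 0.5599
    outer loop
      vertex 14.61 1.96 0.00
      vertex 18.00 9.00 0.00
      vertex 9.00 9.00 12.00
    endloop
  endfacet
endsolid part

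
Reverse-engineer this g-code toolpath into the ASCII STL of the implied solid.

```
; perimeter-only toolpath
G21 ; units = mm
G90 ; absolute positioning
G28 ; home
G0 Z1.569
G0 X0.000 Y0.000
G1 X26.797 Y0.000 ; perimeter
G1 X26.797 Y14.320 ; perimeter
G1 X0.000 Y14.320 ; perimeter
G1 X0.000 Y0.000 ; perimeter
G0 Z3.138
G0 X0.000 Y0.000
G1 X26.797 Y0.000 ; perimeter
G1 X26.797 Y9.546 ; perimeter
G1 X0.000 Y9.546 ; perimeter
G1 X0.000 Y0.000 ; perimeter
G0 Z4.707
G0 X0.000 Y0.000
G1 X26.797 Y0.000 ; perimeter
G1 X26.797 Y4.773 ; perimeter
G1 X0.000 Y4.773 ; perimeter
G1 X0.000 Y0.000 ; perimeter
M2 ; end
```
solid part
  facet normal 0.0000 0.0000 -1.0000
    outer loop
      vertex 26.797 19.093 0.000
      vertex 26.797 0.000 0.000
      vertex 0.000 0.000 0.000
    endloop
  endfacet
  facet normal 0.0000 0.0000 -1.0000
    outer loop
      vertex 0.000 19.093 0.000
      vertex 26.797 19.093 0.000
      vertex 0.000 0.000 0.000
    endloop
  endfacet
  facet normal 0.0000 -1.0000 0.0000
    outer loop
      vertex 0.000 0.000 0.000
      vertex 26.797 0.000 0.000
      vertex 26.797 0.000 6.276
    endloop
  endfacet
  facet normal 0.0000 -1.0000 0.0000
    outer loop
      vertex 0.000 0.000 0.000
      vertex 26.797 0.000 6.276
      vertex 0.000 0.000 6.276
    endloop
  endfacet
  facet normal 0.0000 0.3123 0.9500
    outer loop
      vertex 0.000 0.000 6.276
      vertex 26.797 0.000 6.276
      vertex 26.797 19.093 0.000
    endloop
  endfacet
  facet normal 0.0000 0.3123 0.9500
    outer loop
      vertex 0.000 0.000 6.276
      vertex 26.797 19.093 0.000
      vertex 0.000 19.093 0.000
    endloop
  endfacet
  facet normal -1.0000 0.0000 0.0000
    outer loop
      vertex 0.000 0.000 6.276
      vertex 0.000 19.093 0.000
      vertex 0.000 0.000 0.000
    endloop
  endfacet
  facet normal 1.0000 0.0000 0.0000
    outer loop
      vertex 26.797 0.000 0.000
      vertex 26.797 19.093 0.000
      vertex 26.797 0.000 6.276
    endloop
  endfacet
endsolid part

The G0 Z moves step by Δz≈1.569 mm. The G1 loops shrink linearly with z, so the solid tapers from its base footprint up to z≈6.28. Closing with a flat bottom cap and the tapered top and triangulating gives 8 facets — a wedge (ramp): 26.8 × 19.1 mm base, rising to 6.28 mm along the y=0 edge and sloping linearly to z=0 at y=19.1.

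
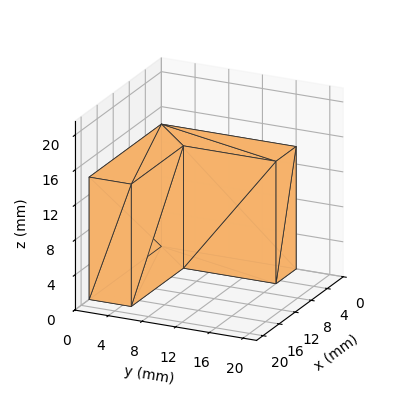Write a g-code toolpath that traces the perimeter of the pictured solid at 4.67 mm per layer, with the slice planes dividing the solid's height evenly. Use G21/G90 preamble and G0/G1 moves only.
Reading the render: the shape is an L-shaped prism: outer 18 × 16 mm, arm thicknesses ≈ 5 mm (horizontal) and 5 mm (vertical), extruded 14 mm in z (dimensions read to the nearest mm from the axis ticks). For the g-code, the solid's height is divided into equal slices at the stated Δz and each level perimeter traced with G1 moves after a G0 lift.

; perimeter-only toolpath
G21 ; units = mm
G90 ; absolute positioning
G28 ; home
; layer 1
G0 Z4.67
G0 X0.00 Y0.00
G1 X18.00 Y0.00
G1 X18.00 Y5.00
G1 X5.00 Y5.00
G1 X5.00 Y16.00
G1 X0.00 Y16.00
G1 X0.00 Y0.00
; layer 2
G0 Z9.33
G0 X0.00 Y0.00
G1 X18.00 Y0.00
G1 X18.00 Y5.00
G1 X5.00 Y5.00
G1 X5.00 Y16.00
G1 X0.00 Y16.00
G1 X0.00 Y0.00
; layer 3
G0 Z14.00
G0 X0.00 Y0.00
G1 X18.00 Y0.00
G1 X18.00 Y5.00
G1 X5.00 Y5.00
G1 X5.00 Y16.00
G1 X0.00 Y16.00
G1 X0.00 Y0.00
M2 ; end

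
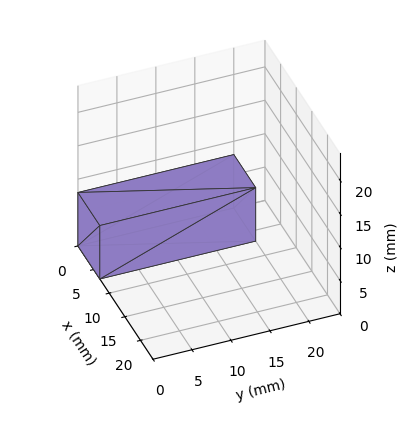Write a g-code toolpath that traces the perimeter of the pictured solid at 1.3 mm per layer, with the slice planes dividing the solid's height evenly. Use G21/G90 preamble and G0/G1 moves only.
Reading the render: the shape is a rectangular box, roughly 7 × 20 mm footprint and 8 mm tall (dimensions read to the nearest mm from the axis ticks). For the g-code, the solid's height is divided into equal slices at the stated Δz and each level perimeter traced with G1 moves after a G0 lift.

; perimeter-only toolpath
G21 ; units = mm
G90 ; absolute positioning
G28 ; home
; layer 1
G0 Z1.3
G0 X0.0 Y0.0
G1 X7.0 Y0.0
G1 X7.0 Y20.0
G1 X0.0 Y20.0
G1 X0.0 Y0.0
; layer 2
G0 Z2.7
G0 X0.0 Y0.0
G1 X7.0 Y0.0
G1 X7.0 Y20.0
G1 X0.0 Y20.0
G1 X0.0 Y0.0
; layer 3
G0 Z4.0
G0 X0.0 Y0.0
G1 X7.0 Y0.0
G1 X7.0 Y20.0
G1 X0.0 Y20.0
G1 X0.0 Y0.0
; layer 4
G0 Z5.3
G0 X0.0 Y0.0
G1 X7.0 Y0.0
G1 X7.0 Y20.0
G1 X0.0 Y20.0
G1 X0.0 Y0.0
; layer 5
G0 Z6.7
G0 X0.0 Y0.0
G1 X7.0 Y0.0
G1 X7.0 Y20.0
G1 X0.0 Y20.0
G1 X0.0 Y0.0
; layer 6
G0 Z8.0
G0 X0.0 Y0.0
G1 X7.0 Y0.0
G1 X7.0 Y20.0
G1 X0.0 Y20.0
G1 X0.0 Y0.0
M2 ; end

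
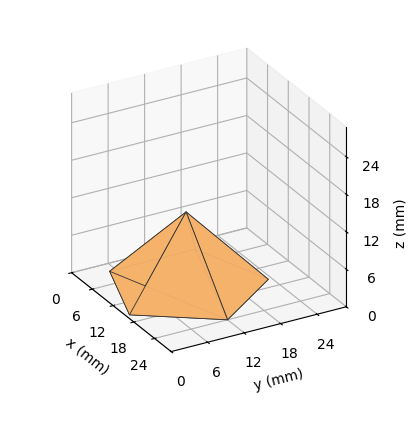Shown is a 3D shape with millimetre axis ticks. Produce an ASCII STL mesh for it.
Reading the render: the shape is a regular 5-sided pyramid, base circumscribed radius ≈ 12 mm, apex at z ≈ 12 mm (dimensions read to the nearest mm from the axis ticks). For the STL, each face is triangulated and given an outward normal.

solid part
  facet normal 0.0000 0.0000 -1.0000
    outer loop
      vertex 2.29 19.05 0.00
      vertex 15.71 23.41 0.00
      vertex 24.00 12.00 0.00
    endloop
  endfacet
  facet normal 0.0000 0.0000 -1.0000
    outer loop
      vertex 2.29 4.95 0.00
      vertex 2.29 19.05 0.00
      vertex 24.00 12.00 0.00
    endloop
  endfacet
  facet normal 0.0000 0.0000 -1.0000
    outer loop
      vertex 15.71 0.59 0.00
      vertex 2.29 4.95 0.00
      vertex 24.00 12.00 0.00
    endloop
  endfacet
  facet normal 0.6290 0.4570 0.6290
    outer loop
      vertex 24.00 12.00 0.00
      vertex 15.71 23.41 0.00
      vertex 12.00 12.00 12.00
    endloop
  endfacet
  facet normal -0.2402 0.7395 0.6288
    outer loop
      vertex 15.71 23.41 0.00
      vertex 2.29 19.05 0.00
      vertex 12.00 12.00 12.00
    endloop
  endfacet
  facet normal -0.7774 0.0000 0.6290
    outer loop
      vertex 2.29 19.05 0.00
      vertex 2.29 4.95 0.00
      vertex 12.00 12.00 12.00
    endloop
  endfacet
  facet normal -0.2402 -0.7395 0.6288
    outer loop
      vertex 2.29 4.95 0.00
      vertex 15.71 0.59 0.00
      vertex 12.00 12.00 12.00
    endloop
  endfacet
  facet normal 0.6290 -0.4570 0.6290
    outer loop
      vertex 15.71 0.59 0.00
      vertex 24.00 12.00 0.00
      vertex 12.00 12.00 12.00
    endloop
  endfacet
endsolid part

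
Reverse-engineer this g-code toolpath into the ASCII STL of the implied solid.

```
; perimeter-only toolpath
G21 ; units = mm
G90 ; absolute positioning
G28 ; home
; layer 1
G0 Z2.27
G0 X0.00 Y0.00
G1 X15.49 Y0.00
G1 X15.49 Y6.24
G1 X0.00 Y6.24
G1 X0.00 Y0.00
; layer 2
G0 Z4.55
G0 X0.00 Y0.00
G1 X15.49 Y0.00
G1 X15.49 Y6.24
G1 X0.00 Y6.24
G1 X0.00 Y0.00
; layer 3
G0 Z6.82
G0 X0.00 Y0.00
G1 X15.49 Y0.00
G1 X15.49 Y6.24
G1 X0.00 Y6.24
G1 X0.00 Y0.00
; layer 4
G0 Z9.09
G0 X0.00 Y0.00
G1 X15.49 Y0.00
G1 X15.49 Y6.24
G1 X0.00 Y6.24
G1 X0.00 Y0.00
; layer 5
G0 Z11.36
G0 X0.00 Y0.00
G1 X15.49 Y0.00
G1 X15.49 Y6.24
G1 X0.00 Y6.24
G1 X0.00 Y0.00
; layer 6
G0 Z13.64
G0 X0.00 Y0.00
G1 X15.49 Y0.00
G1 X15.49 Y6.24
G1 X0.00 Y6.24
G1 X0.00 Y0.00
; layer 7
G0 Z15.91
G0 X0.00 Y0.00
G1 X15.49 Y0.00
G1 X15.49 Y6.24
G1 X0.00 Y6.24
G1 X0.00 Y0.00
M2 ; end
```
solid part
  facet normal 0.0000 0.0000 -1.0000
    outer loop
      vertex 15.49 6.24 0.00
      vertex 15.49 0.00 0.00
      vertex 0.00 0.00 0.00
    endloop
  endfacet
  facet normal 0.0000 0.0000 -1.0000
    outer loop
      vertex 0.00 6.24 0.00
      vertex 15.49 6.24 0.00
      vertex 0.00 0.00 0.00
    endloop
  endfacet
  facet normal 0.0000 0.0000 1.0000
    outer loop
      vertex 0.00 0.00 15.91
      vertex 15.49 0.00 15.91
      vertex 15.49 6.24 15.91
    endloop
  endfacet
  facet normal 0.0000 0.0000 1.0000
    outer loop
      vertex 0.00 0.00 15.91
      vertex 15.49 6.24 15.91
      vertex 0.00 6.24 15.91
    endloop
  endfacet
  facet normal 0.0000 -1.0000 0.0000
    outer loop
      vertex 0.00 0.00 0.00
      vertex 15.49 0.00 0.00
      vertex 15.49 0.00 15.91
    endloop
  endfacet
  facet normal 0.0000 -1.0000 0.0000
    outer loop
      vertex 0.00 0.00 0.00
      vertex 15.49 0.00 15.91
      vertex 0.00 0.00 15.91
    endloop
  endfacet
  facet normal 0.0000 1.0000 0.0000
    outer loop
      vertex 15.49 6.24 15.91
      vertex 15.49 6.24 0.00
      vertex 0.00 6.24 0.00
    endloop
  endfacet
  facet normal 0.0000 1.0000 0.0000
    outer loop
      vertex 0.00 6.24 15.91
      vertex 15.49 6.24 15.91
      vertex 0.00 6.24 0.00
    endloop
  endfacet
  facet normal -1.0000 0.0000 0.0000
    outer loop
      vertex 0.00 6.24 15.91
      vertex 0.00 6.24 0.00
      vertex 0.00 0.00 0.00
    endloop
  endfacet
  facet normal -1.0000 0.0000 0.0000
    outer loop
      vertex 0.00 0.00 15.91
      vertex 0.00 6.24 15.91
      vertex 0.00 0.00 0.00
    endloop
  endfacet
  facet normal 1.0000 0.0000 0.0000
    outer loop
      vertex 15.49 0.00 0.00
      vertex 15.49 6.24 0.00
      vertex 15.49 6.24 15.91
    endloop
  endfacet
  facet normal 1.0000 0.0000 0.0000
    outer loop
      vertex 15.49 0.00 0.00
      vertex 15.49 6.24 15.91
      vertex 15.49 0.00 15.91
    endloop
  endfacet
endsolid part

The G0 Z moves step by Δz≈2.27 mm. Every layer's G1 loop is the same polygon, so the solid is a straight extrusion of it from z=0 to z≈15.9. Closing with flat bottom and top caps and triangulating gives 12 facets — a rectangular box, roughly 15.5 × 6.24 mm footprint and 15.9 mm tall.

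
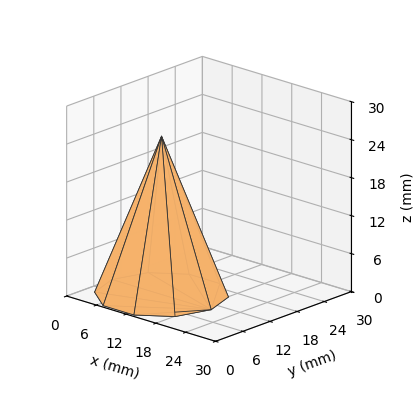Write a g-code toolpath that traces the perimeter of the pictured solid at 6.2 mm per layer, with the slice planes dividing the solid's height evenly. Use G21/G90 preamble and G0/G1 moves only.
Reading the render: the shape is a regular 10-sided pyramid, base circumscribed radius ≈ 10 mm, apex at z ≈ 25 mm (dimensions read to the nearest mm from the axis ticks). For the g-code, the solid's height is divided into equal slices at the stated Δz and each level perimeter traced with G1 moves after a G0 lift.

; perimeter-only toolpath
G21 ; units = mm
G90 ; absolute positioning
G28 ; home
; layer 1
G0 Z6.2
G0 X17.5 Y10.0
G1 X16.1 Y14.4
G1 X12.3 Y17.1
G1 X7.7 Y17.1
G1 X3.9 Y14.4
G1 X2.5 Y10.0
G1 X3.9 Y5.6
G1 X7.7 Y2.9
G1 X12.3 Y2.9
G1 X16.1 Y5.6
G1 X17.5 Y10.0
; layer 2
G0 Z12.5
G0 X15.0 Y10.0
G1 X14.1 Y12.9
G1 X11.6 Y14.8
G1 X8.4 Y14.8
G1 X6.0 Y12.9
G1 X5.0 Y10.0
G1 X6.0 Y7.0
G1 X8.4 Y5.2
G1 X11.6 Y5.2
G1 X14.1 Y7.0
G1 X15.0 Y10.0
; layer 3
G0 Z18.8
G0 X12.5 Y10.0
G1 X12.0 Y11.5
G1 X10.8 Y12.4
G1 X9.2 Y12.4
G1 X8.0 Y11.5
G1 X7.5 Y10.0
G1 X8.0 Y8.5
G1 X9.2 Y7.6
G1 X10.8 Y7.6
G1 X12.0 Y8.5
G1 X12.5 Y10.0
M2 ; end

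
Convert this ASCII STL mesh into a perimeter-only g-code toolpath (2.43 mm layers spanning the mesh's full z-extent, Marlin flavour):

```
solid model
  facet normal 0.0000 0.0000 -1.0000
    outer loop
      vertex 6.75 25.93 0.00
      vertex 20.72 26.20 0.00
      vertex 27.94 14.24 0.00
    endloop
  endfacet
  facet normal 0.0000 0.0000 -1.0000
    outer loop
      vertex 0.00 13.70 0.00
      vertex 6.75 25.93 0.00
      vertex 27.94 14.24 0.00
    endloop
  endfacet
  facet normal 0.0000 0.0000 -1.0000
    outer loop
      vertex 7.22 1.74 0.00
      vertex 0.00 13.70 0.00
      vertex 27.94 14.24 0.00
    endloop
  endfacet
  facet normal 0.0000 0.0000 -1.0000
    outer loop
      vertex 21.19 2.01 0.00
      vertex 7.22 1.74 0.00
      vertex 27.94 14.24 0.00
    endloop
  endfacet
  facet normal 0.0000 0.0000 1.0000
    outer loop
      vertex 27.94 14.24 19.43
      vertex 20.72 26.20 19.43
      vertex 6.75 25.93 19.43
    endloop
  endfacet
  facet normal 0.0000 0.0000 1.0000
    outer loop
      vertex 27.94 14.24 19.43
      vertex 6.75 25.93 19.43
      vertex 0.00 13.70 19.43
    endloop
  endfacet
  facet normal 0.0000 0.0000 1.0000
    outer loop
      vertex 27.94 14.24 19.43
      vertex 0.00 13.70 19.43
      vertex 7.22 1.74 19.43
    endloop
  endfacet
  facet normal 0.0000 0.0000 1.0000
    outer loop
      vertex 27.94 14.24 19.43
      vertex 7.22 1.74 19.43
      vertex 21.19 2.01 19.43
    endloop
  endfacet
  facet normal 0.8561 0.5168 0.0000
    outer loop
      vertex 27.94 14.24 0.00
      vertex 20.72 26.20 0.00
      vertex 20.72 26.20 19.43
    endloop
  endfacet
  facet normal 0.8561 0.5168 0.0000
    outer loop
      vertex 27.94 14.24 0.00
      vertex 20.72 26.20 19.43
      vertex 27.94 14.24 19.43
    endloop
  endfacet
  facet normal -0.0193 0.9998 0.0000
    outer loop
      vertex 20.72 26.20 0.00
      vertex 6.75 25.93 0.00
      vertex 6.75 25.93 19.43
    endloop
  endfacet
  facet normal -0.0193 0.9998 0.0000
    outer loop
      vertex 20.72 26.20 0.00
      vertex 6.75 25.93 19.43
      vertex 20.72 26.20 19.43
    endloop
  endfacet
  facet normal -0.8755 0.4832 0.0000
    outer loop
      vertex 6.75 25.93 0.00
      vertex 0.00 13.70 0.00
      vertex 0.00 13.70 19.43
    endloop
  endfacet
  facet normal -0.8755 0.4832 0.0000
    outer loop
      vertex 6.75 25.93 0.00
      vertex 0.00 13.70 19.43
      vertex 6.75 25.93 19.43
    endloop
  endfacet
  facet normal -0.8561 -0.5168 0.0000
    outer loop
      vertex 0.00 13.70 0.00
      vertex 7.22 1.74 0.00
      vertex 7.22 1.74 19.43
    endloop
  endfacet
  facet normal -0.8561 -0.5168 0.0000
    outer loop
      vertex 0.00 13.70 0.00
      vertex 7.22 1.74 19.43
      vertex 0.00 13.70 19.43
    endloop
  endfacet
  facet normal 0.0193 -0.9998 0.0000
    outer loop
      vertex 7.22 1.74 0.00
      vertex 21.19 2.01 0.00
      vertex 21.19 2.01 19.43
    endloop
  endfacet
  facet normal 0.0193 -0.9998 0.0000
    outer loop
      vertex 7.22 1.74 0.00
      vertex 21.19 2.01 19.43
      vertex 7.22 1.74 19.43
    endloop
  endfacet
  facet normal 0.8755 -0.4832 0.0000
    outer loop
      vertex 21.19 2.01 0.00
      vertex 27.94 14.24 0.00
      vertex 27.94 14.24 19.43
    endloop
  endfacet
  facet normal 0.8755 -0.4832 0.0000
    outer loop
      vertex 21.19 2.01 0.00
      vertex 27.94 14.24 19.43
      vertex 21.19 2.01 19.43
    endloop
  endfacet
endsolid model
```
; perimeter-only toolpath
G21 ; units = mm
G90 ; absolute positioning
G28 ; home
; layer 1
G0 Z2.43
G0 X27.94 Y14.24
G1 X20.72 Y26.20
G1 X6.75 Y25.93
G1 X0.00 Y13.70
G1 X7.22 Y1.74
G1 X21.19 Y2.01
G1 X27.94 Y14.24
; layer 2
G0 Z4.86
G0 X27.94 Y14.24
G1 X20.72 Y26.20
G1 X6.75 Y25.93
G1 X0.00 Y13.70
G1 X7.22 Y1.74
G1 X21.19 Y2.01
G1 X27.94 Y14.24
; layer 3
G0 Z7.29
G0 X27.94 Y14.24
G1 X20.72 Y26.20
G1 X6.75 Y25.93
G1 X0.00 Y13.70
G1 X7.22 Y1.74
G1 X21.19 Y2.01
G1 X27.94 Y14.24
; layer 4
G0 Z9.71
G0 X27.94 Y14.24
G1 X20.72 Y26.20
G1 X6.75 Y25.93
G1 X0.00 Y13.70
G1 X7.22 Y1.74
G1 X21.19 Y2.01
G1 X27.94 Y14.24
; layer 5
G0 Z12.14
G0 X27.94 Y14.24
G1 X20.72 Y26.20
G1 X6.75 Y25.93
G1 X0.00 Y13.70
G1 X7.22 Y1.74
G1 X21.19 Y2.01
G1 X27.94 Y14.24
; layer 6
G0 Z14.57
G0 X27.94 Y14.24
G1 X20.72 Y26.20
G1 X6.75 Y25.93
G1 X0.00 Y13.70
G1 X7.22 Y1.74
G1 X21.19 Y2.01
G1 X27.94 Y14.24
; layer 7
G0 Z17.00
G0 X27.94 Y14.24
G1 X20.72 Y26.20
G1 X6.75 Y25.93
G1 X0.00 Y13.70
G1 X7.22 Y1.74
G1 X21.19 Y2.01
G1 X27.94 Y14.24
; layer 8
G0 Z19.43
G0 X27.94 Y14.24
G1 X20.72 Y26.20
G1 X6.75 Y25.93
G1 X0.00 Y13.70
G1 X7.22 Y1.74
G1 X21.19 Y2.01
G1 X27.94 Y14.24
M2 ; end

The solid is a regular 6-sided prism (a cylinder approximated with 6 flat sides), circumscribed radius ≈ 14 mm, height ≈ 19.4 mm. Slicing at Δz = 2.43 mm — 8 equal slices spanning the solid's height, so layer i sits at z = i·h/8 — gives 8 non-empty perimeters. Each is a 6-segment closed polygon; G0 lifts to the layer z and rapids to the start vertex, then G1 traces the edges.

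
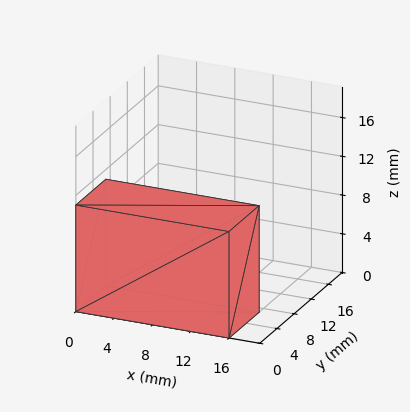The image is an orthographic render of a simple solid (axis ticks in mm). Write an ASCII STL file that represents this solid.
Reading the render: the shape is a rectangular box, roughly 16 × 7 mm footprint and 11 mm tall (dimensions read to the nearest mm from the axis ticks). For the STL, each face is triangulated and given an outward normal.

solid part
  facet normal 0.0000 0.0000 -1.0000
    outer loop
      vertex 16.0 7.0 0.0
      vertex 16.0 0.0 0.0
      vertex 0.0 0.0 0.0
    endloop
  endfacet
  facet normal 0.0000 0.0000 -1.0000
    outer loop
      vertex 0.0 7.0 0.0
      vertex 16.0 7.0 0.0
      vertex 0.0 0.0 0.0
    endloop
  endfacet
  facet normal 0.0000 0.0000 1.0000
    outer loop
      vertex 0.0 0.0 11.0
      vertex 16.0 0.0 11.0
      vertex 16.0 7.0 11.0
    endloop
  endfacet
  facet normal 0.0000 0.0000 1.0000
    outer loop
      vertex 0.0 0.0 11.0
      vertex 16.0 7.0 11.0
      vertex 0.0 7.0 11.0
    endloop
  endfacet
  facet normal 0.0000 -1.0000 0.0000
    outer loop
      vertex 0.0 0.0 0.0
      vertex 16.0 0.0 0.0
      vertex 16.0 0.0 11.0
    endloop
  endfacet
  facet normal 0.0000 -1.0000 0.0000
    outer loop
      vertex 0.0 0.0 0.0
      vertex 16.0 0.0 11.0
      vertex 0.0 0.0 11.0
    endloop
  endfacet
  facet normal 0.0000 1.0000 0.0000
    outer loop
      vertex 16.0 7.0 11.0
      vertex 16.0 7.0 0.0
      vertex 0.0 7.0 0.0
    endloop
  endfacet
  facet normal 0.0000 1.0000 0.0000
    outer loop
      vertex 0.0 7.0 11.0
      vertex 16.0 7.0 11.0
      vertex 0.0 7.0 0.0
    endloop
  endfacet
  facet normal -1.0000 0.0000 0.0000
    outer loop
      vertex 0.0 7.0 11.0
      vertex 0.0 7.0 0.0
      vertex 0.0 0.0 0.0
    endloop
  endfacet
  facet normal -1.0000 0.0000 0.0000
    outer loop
      vertex 0.0 0.0 11.0
      vertex 0.0 7.0 11.0
      vertex 0.0 0.0 0.0
    endloop
  endfacet
  facet normal 1.0000 0.0000 0.0000
    outer loop
      vertex 16.0 0.0 0.0
      vertex 16.0 7.0 0.0
      vertex 16.0 7.0 11.0
    endloop
  endfacet
  facet normal 1.0000 0.0000 0.0000
    outer loop
      vertex 16.0 0.0 0.0
      vertex 16.0 7.0 11.0
      vertex 16.0 0.0 11.0
    endloop
  endfacet
endsolid part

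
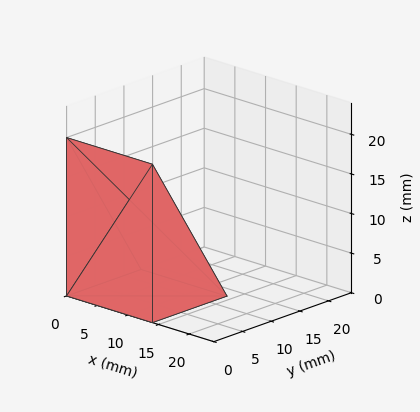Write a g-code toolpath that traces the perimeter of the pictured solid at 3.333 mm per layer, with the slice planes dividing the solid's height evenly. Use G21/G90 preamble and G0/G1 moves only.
Reading the render: the shape is a wedge (ramp): 14 × 13 mm base, rising to 20 mm along the y=0 edge and sloping linearly to z=0 at y=13 (dimensions read to the nearest mm from the axis ticks). For the g-code, the solid's height is divided into equal slices at the stated Δz and each level perimeter traced with G1 moves after a G0 lift.

; perimeter-only toolpath
G21 ; units = mm
G90 ; absolute positioning
G28 ; home
; layer 1
G0 Z3.333
G0 X0.000 Y0.000
G1 X14.000 Y0.000
G1 X14.000 Y10.833
G1 X0.000 Y10.833
G1 X0.000 Y0.000
; layer 2
G0 Z6.667
G0 X0.000 Y0.000
G1 X14.000 Y0.000
G1 X14.000 Y8.667
G1 X0.000 Y8.667
G1 X0.000 Y0.000
; layer 3
G0 Z10.000
G0 X0.000 Y0.000
G1 X14.000 Y0.000
G1 X14.000 Y6.500
G1 X0.000 Y6.500
G1 X0.000 Y0.000
; layer 4
G0 Z13.333
G0 X0.000 Y0.000
G1 X14.000 Y0.000
G1 X14.000 Y4.333
G1 X0.000 Y4.333
G1 X0.000 Y0.000
; layer 5
G0 Z16.667
G0 X0.000 Y0.000
G1 X14.000 Y0.000
G1 X14.000 Y2.167
G1 X0.000 Y2.167
G1 X0.000 Y0.000
M2 ; end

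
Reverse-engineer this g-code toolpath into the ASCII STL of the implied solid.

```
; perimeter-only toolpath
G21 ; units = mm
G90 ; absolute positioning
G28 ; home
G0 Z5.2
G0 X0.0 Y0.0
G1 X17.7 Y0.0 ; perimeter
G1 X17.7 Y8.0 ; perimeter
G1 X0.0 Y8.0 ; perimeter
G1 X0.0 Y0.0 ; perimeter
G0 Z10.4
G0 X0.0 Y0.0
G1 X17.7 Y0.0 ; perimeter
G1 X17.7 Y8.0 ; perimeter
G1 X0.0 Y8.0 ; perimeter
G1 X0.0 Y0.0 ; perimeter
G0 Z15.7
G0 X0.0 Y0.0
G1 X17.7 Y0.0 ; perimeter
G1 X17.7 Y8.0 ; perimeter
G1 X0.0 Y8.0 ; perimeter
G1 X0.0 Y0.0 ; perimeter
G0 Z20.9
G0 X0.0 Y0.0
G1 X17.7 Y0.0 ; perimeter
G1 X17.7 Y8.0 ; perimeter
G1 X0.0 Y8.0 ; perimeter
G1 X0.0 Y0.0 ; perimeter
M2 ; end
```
solid part
  facet normal 0.0000 0.0000 -1.0000
    outer loop
      vertex 17.7 8.0 0.0
      vertex 17.7 0.0 0.0
      vertex 0.0 0.0 0.0
    endloop
  endfacet
  facet normal 0.0000 0.0000 -1.0000
    outer loop
      vertex 0.0 8.0 0.0
      vertex 17.7 8.0 0.0
      vertex 0.0 0.0 0.0
    endloop
  endfacet
  facet normal 0.0000 0.0000 1.0000
    outer loop
      vertex 0.0 0.0 20.9
      vertex 17.7 0.0 20.9
      vertex 17.7 8.0 20.9
    endloop
  endfacet
  facet normal 0.0000 0.0000 1.0000
    outer loop
      vertex 0.0 0.0 20.9
      vertex 17.7 8.0 20.9
      vertex 0.0 8.0 20.9
    endloop
  endfacet
  facet normal 0.0000 -1.0000 0.0000
    outer loop
      vertex 0.0 0.0 0.0
      vertex 17.7 0.0 0.0
      vertex 17.7 0.0 20.9
    endloop
  endfacet
  facet normal 0.0000 -1.0000 0.0000
    outer loop
      vertex 0.0 0.0 0.0
      vertex 17.7 0.0 20.9
      vertex 0.0 0.0 20.9
    endloop
  endfacet
  facet normal 0.0000 1.0000 0.0000
    outer loop
      vertex 17.7 8.0 20.9
      vertex 17.7 8.0 0.0
      vertex 0.0 8.0 0.0
    endloop
  endfacet
  facet normal 0.0000 1.0000 0.0000
    outer loop
      vertex 0.0 8.0 20.9
      vertex 17.7 8.0 20.9
      vertex 0.0 8.0 0.0
    endloop
  endfacet
  facet normal -1.0000 0.0000 0.0000
    outer loop
      vertex 0.0 8.0 20.9
      vertex 0.0 8.0 0.0
      vertex 0.0 0.0 0.0
    endloop
  endfacet
  facet normal -1.0000 0.0000 0.0000
    outer loop
      vertex 0.0 0.0 20.9
      vertex 0.0 8.0 20.9
      vertex 0.0 0.0 0.0
    endloop
  endfacet
  facet normal 1.0000 0.0000 0.0000
    outer loop
      vertex 17.7 0.0 0.0
      vertex 17.7 8.0 0.0
      vertex 17.7 8.0 20.9
    endloop
  endfacet
  facet normal 1.0000 0.0000 0.0000
    outer loop
      vertex 17.7 0.0 0.0
      vertex 17.7 8.0 20.9
      vertex 17.7 0.0 20.9
    endloop
  endfacet
endsolid part

The G0 Z moves step by Δz≈5.2 mm. Every layer's G1 loop is the same polygon, so the solid is a straight extrusion of it from z=0 to z≈20.9. Closing with flat bottom and top caps and triangulating gives 12 facets — a rectangular box, roughly 17.7 × 8 mm footprint and 20.9 mm tall.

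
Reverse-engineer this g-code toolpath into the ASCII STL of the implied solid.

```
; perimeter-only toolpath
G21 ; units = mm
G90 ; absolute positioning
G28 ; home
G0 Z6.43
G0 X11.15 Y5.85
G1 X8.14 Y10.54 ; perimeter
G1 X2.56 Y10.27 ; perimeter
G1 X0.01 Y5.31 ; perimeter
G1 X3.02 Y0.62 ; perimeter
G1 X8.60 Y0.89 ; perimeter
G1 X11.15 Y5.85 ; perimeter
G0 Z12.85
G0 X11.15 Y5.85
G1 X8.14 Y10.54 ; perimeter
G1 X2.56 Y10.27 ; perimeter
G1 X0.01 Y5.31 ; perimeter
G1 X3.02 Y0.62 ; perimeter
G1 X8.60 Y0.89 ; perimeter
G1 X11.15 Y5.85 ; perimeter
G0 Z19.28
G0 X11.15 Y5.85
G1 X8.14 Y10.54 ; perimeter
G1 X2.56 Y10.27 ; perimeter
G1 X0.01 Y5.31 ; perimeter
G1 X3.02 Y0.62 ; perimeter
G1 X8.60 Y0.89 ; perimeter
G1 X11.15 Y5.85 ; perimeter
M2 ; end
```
solid part
  facet normal 0.0000 0.0000 -1.0000
    outer loop
      vertex 2.56 10.27 0.00
      vertex 8.14 10.54 0.00
      vertex 11.15 5.85 0.00
    endloop
  endfacet
  facet normal 0.0000 0.0000 -1.0000
    outer loop
      vertex 0.01 5.31 0.00
      vertex 2.56 10.27 0.00
      vertex 11.15 5.85 0.00
    endloop
  endfacet
  facet normal 0.0000 0.0000 -1.0000
    outer loop
      vertex 3.02 0.62 0.00
      vertex 0.01 5.31 0.00
      vertex 11.15 5.85 0.00
    endloop
  endfacet
  facet normal 0.0000 0.0000 -1.0000
    outer loop
      vertex 8.60 0.89 0.00
      vertex 3.02 0.62 0.00
      vertex 11.15 5.85 0.00
    endloop
  endfacet
  facet normal 0.0000 0.0000 1.0000
    outer loop
      vertex 11.15 5.85 19.28
      vertex 8.14 10.54 19.28
      vertex 2.56 10.27 19.28
    endloop
  endfacet
  facet normal 0.0000 0.0000 1.0000
    outer loop
      vertex 11.15 5.85 19.28
      vertex 2.56 10.27 19.28
      vertex 0.01 5.31 19.28
    endloop
  endfacet
  facet normal 0.0000 0.0000 1.0000
    outer loop
      vertex 11.15 5.85 19.28
      vertex 0.01 5.31 19.28
      vertex 3.02 0.62 19.28
    endloop
  endfacet
  facet normal 0.0000 0.0000 1.0000
    outer loop
      vertex 11.15 5.85 19.28
      vertex 3.02 0.62 19.28
      vertex 8.60 0.89 19.28
    endloop
  endfacet
  facet normal 0.8416 0.5401 0.0000
    outer loop
      vertex 11.15 5.85 0.00
      vertex 8.14 10.54 0.00
      vertex 8.14 10.54 19.28
    endloop
  endfacet
  facet normal 0.8416 0.5401 0.0000
    outer loop
      vertex 11.15 5.85 0.00
      vertex 8.14 10.54 19.28
      vertex 11.15 5.85 19.28
    endloop
  endfacet
  facet normal -0.0483 0.9988 0.0000
    outer loop
      vertex 8.14 10.54 0.00
      vertex 2.56 10.27 0.00
      vertex 2.56 10.27 19.28
    endloop
  endfacet
  facet normal -0.0483 0.9988 0.0000
    outer loop
      vertex 8.14 10.54 0.00
      vertex 2.56 10.27 19.28
      vertex 8.14 10.54 19.28
    endloop
  endfacet
  facet normal -0.8894 0.4572 0.0000
    outer loop
      vertex 2.56 10.27 0.00
      vertex 0.01 5.31 0.00
      vertex 0.01 5.31 19.28
    endloop
  endfacet
  facet normal -0.8894 0.4572 0.0000
    outer loop
      vertex 2.56 10.27 0.00
      vertex 0.01 5.31 19.28
      vertex 2.56 10.27 19.28
    endloop
  endfacet
  facet normal -0.8416 -0.5401 0.0000
    outer loop
      vertex 0.01 5.31 0.00
      vertex 3.02 0.62 0.00
      vertex 3.02 0.62 19.28
    endloop
  endfacet
  facet normal -0.8416 -0.5401 0.0000
    outer loop
      vertex 0.01 5.31 0.00
      vertex 3.02 0.62 19.28
      vertex 0.01 5.31 19.28
    endloop
  endfacet
  facet normal 0.0483 -0.9988 0.0000
    outer loop
      vertex 3.02 0.62 0.00
      vertex 8.60 0.89 0.00
      vertex 8.60 0.89 19.28
    endloop
  endfacet
  facet normal 0.0483 -0.9988 0.0000
    outer loop
      vertex 3.02 0.62 0.00
      vertex 8.60 0.89 19.28
      vertex 3.02 0.62 19.28
    endloop
  endfacet
  facet normal 0.8894 -0.4572 0.0000
    outer loop
      vertex 8.60 0.89 0.00
      vertex 11.15 5.85 0.00
      vertex 11.15 5.85 19.28
    endloop
  endfacet
  facet normal 0.8894 -0.4572 0.0000
    outer loop
      vertex 8.60 0.89 0.00
      vertex 11.15 5.85 19.28
      vertex 8.60 0.89 19.28
    endloop
  endfacet
endsolid part

The G0 Z moves step by Δz≈6.43 mm. Every layer's G1 loop is the same polygon, so the solid is a straight extrusion of it from z=0 to z≈19.3. Closing with flat bottom and top caps and triangulating gives 20 facets — a regular 6-sided prism (a cylinder approximated with 6 flat sides), circumscribed radius ≈ 5.58 mm, height ≈ 19.3 mm.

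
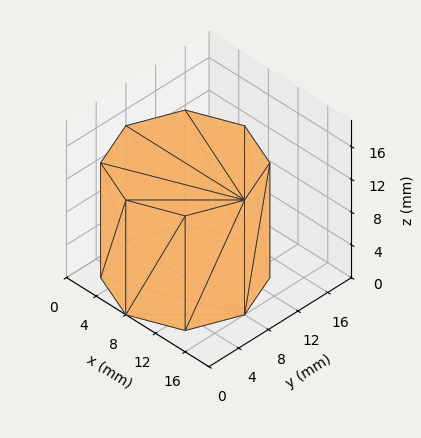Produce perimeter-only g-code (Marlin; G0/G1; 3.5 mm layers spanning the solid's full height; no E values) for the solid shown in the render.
Reading the render: the shape is a regular 8-sided prism (a cylinder approximated with 8 flat sides), circumscribed radius ≈ 8 mm, height ≈ 14 mm (dimensions read to the nearest mm from the axis ticks). For the g-code, the solid's height is divided into equal slices at the stated Δz and each level perimeter traced with G1 moves after a G0 lift.

; perimeter-only toolpath
G21 ; units = mm
G90 ; absolute positioning
G28 ; home
; layer 1
G0 Z3.5
G0 X16.0 Y8.0
G1 X13.7 Y13.7
G1 X8.0 Y16.0
G1 X2.3 Y13.7
G1 X0.0 Y8.0
G1 X2.3 Y2.3
G1 X8.0 Y0.0
G1 X13.7 Y2.3
G1 X16.0 Y8.0
; layer 2
G0 Z7.0
G0 X16.0 Y8.0
G1 X13.7 Y13.7
G1 X8.0 Y16.0
G1 X2.3 Y13.7
G1 X0.0 Y8.0
G1 X2.3 Y2.3
G1 X8.0 Y0.0
G1 X13.7 Y2.3
G1 X16.0 Y8.0
; layer 3
G0 Z10.5
G0 X16.0 Y8.0
G1 X13.7 Y13.7
G1 X8.0 Y16.0
G1 X2.3 Y13.7
G1 X0.0 Y8.0
G1 X2.3 Y2.3
G1 X8.0 Y0.0
G1 X13.7 Y2.3
G1 X16.0 Y8.0
; layer 4
G0 Z14.0
G0 X16.0 Y8.0
G1 X13.7 Y13.7
G1 X8.0 Y16.0
G1 X2.3 Y13.7
G1 X0.0 Y8.0
G1 X2.3 Y2.3
G1 X8.0 Y0.0
G1 X13.7 Y2.3
G1 X16.0 Y8.0
M2 ; end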